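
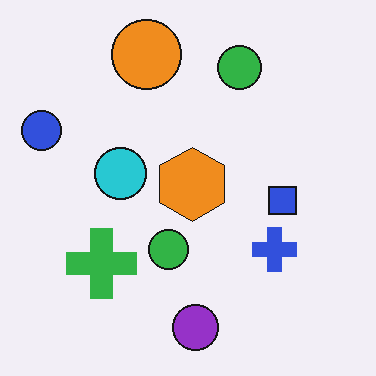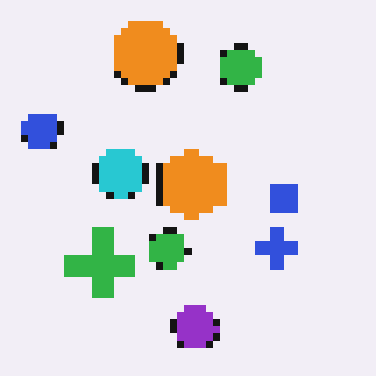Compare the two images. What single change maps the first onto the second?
The second image is the first pixelated into visible square blocks.

Shapes are reduced to large square blocks; fine edges and outlines are lost — a downscale-then-upscale (mosaic) effect.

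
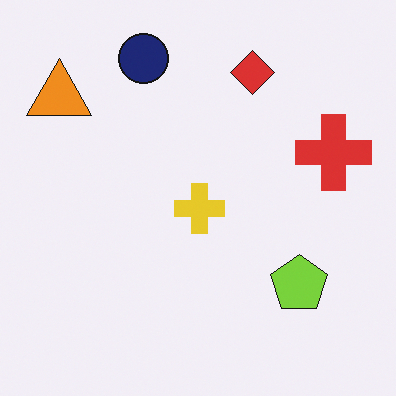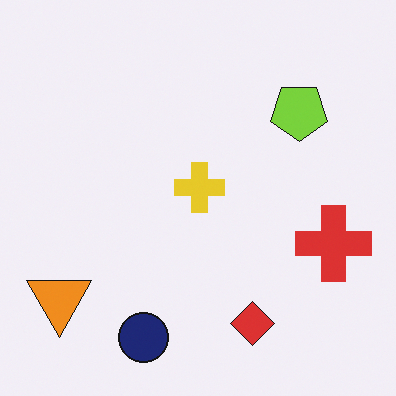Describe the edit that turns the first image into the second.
The image was flipped vertically (top ↔ bottom).

The navy circle is in the top of the first image and the bottom of the second — shapes on opposite sides of the horizontal midline have swapped in a mirror flip.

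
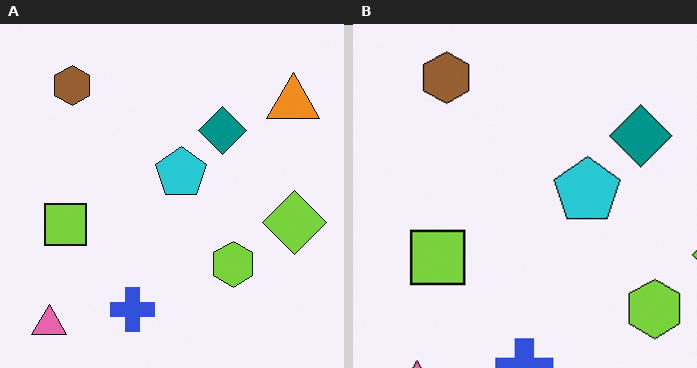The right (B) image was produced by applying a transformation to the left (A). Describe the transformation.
This is the original image cropped to a modestly smaller region and rescaled.

The visible shapes are larger and the field of view is narrower; shapes near the original edges may be partly or wholly outside the frame — a crop-and-rescale.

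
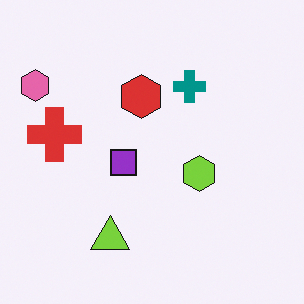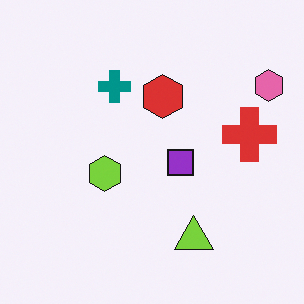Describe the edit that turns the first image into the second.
The image was flipped horizontally (left ↔ right).

The pink hexagon is in the top-left of the first image and the top-right of the second — shapes on opposite sides of the vertical midline have swapped in a mirror flip.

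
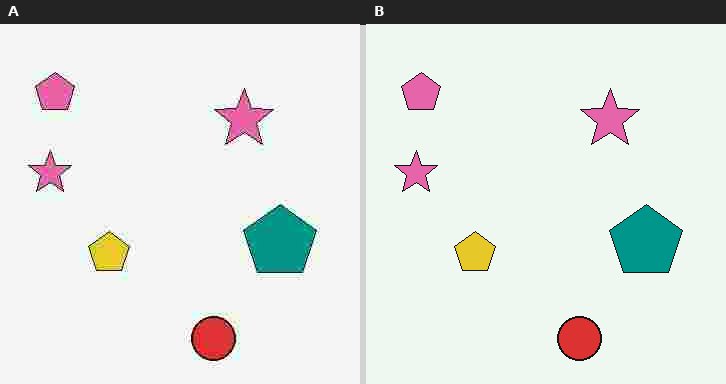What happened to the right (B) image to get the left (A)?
This is the original image degraded with heavy JPEG compression.

Blocky 8×8 compression artifacts appear around shape edges and the flat background shows ringing — characteristic JPEG degradation.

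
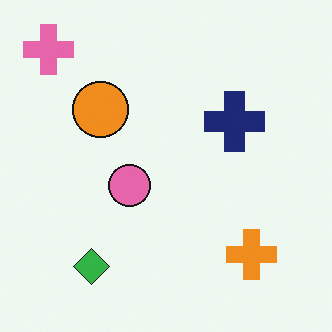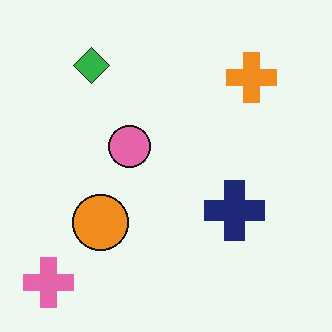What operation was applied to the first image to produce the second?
It was flipped vertically (top ↔ bottom).

The pink cross is in the top-left of the first image and the bottom-left of the second — shapes on opposite sides of the horizontal midline have swapped in a mirror flip.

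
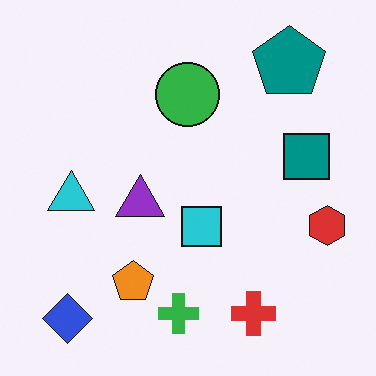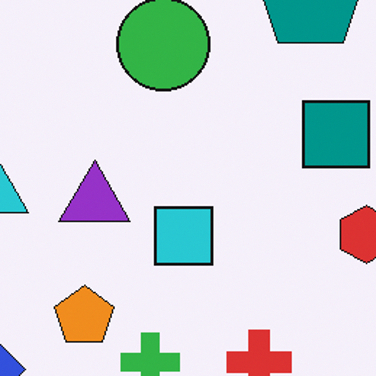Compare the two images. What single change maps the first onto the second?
This is the original image cropped to a modestly smaller region and rescaled.

The visible shapes are larger and the field of view is narrower; shapes near the original edges may be partly or wholly outside the frame — a crop-and-rescale.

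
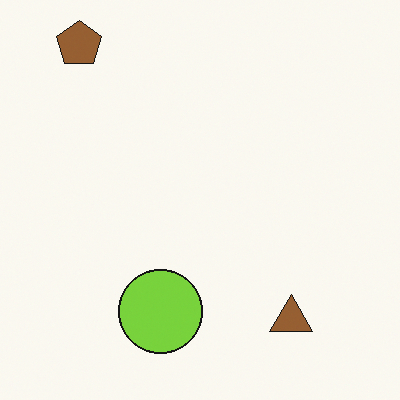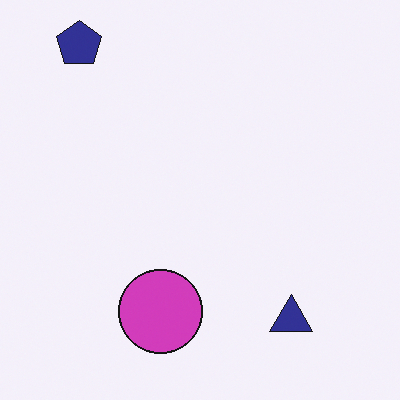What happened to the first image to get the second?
This is the original image hue-shifted through roughly half the color wheel.

Every shape's color has rotated by the same amount around the hue wheel — a uniform hue shift.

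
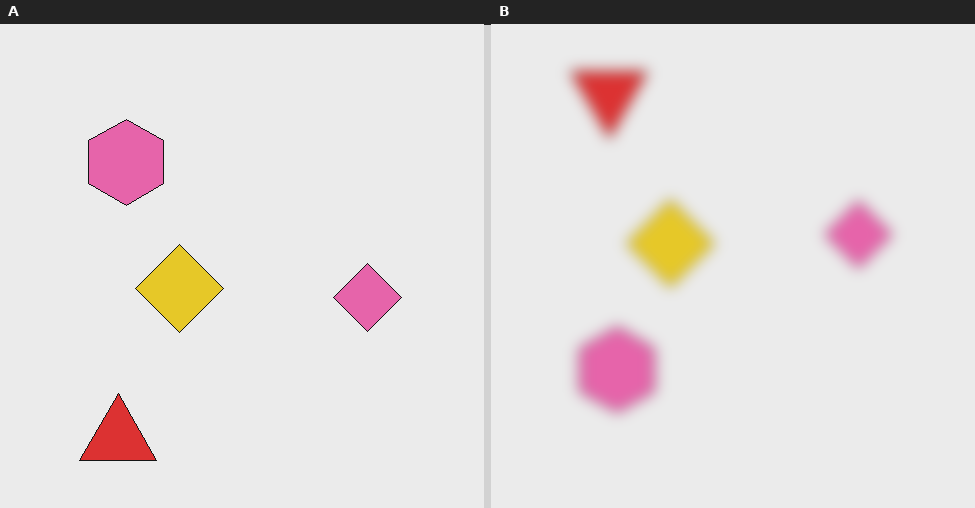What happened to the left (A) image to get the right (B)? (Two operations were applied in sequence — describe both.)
This is the original image flipped vertically (top ↔ bottom), then strongly gaussian-blurred.

The red triangle is in the bottom-left of the left (A) image and the top-left of the right (B) — shapes on opposite sides of the horizontal midline have swapped in a mirror flip. Shape edges and outlines are uniformly softened across the whole image.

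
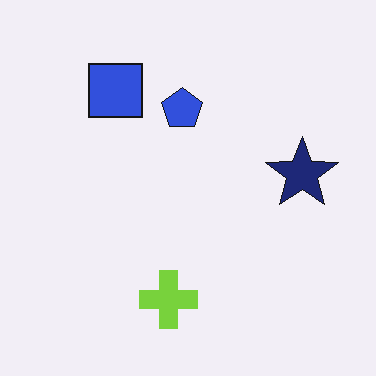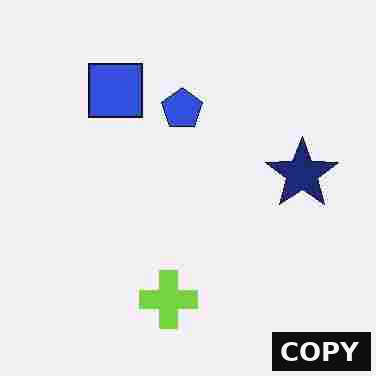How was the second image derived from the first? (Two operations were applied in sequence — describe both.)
It was heavily JPEG-compressed with obvious blocking artifacts, then watermarked with the text "COPY" in the lower-right corner.

Blocky 8×8 compression artifacts appear around shape edges and the flat background shows ringing — characteristic JPEG degradation. A dark label reading "COPY" appears in the lower-right corner.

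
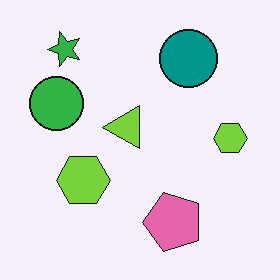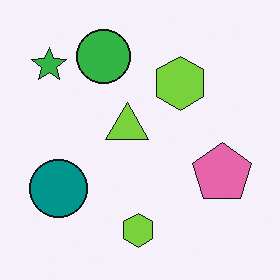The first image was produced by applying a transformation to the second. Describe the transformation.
Transposed (reflected across the top-left ↔ bottom-right diagonal).

Shapes have swapped their row and column positions — what was in the top-right is now in the bottom-left — a diagonal reflection.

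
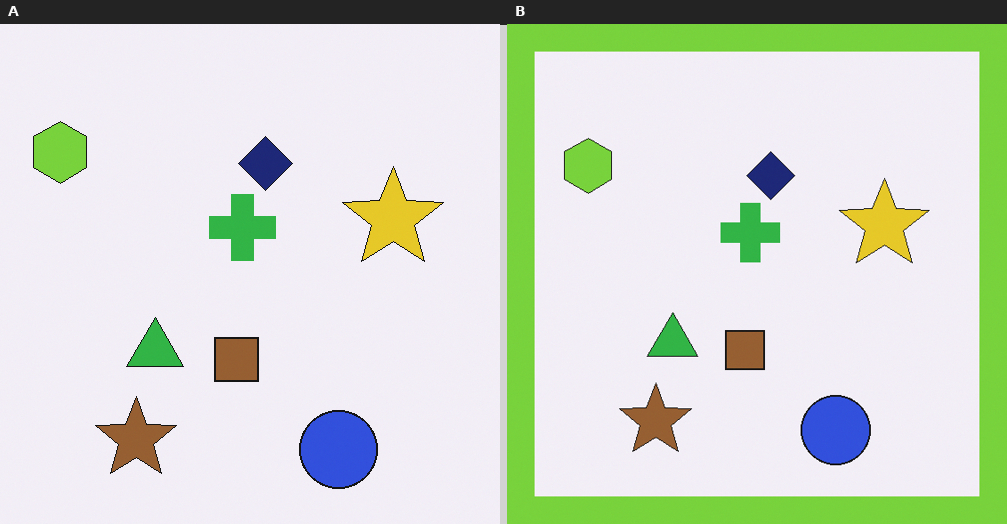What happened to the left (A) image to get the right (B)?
This is the original image framed with a lime border.

A solid lime frame runs around the edge of the right (B) image, with the content slightly shrunk inside it.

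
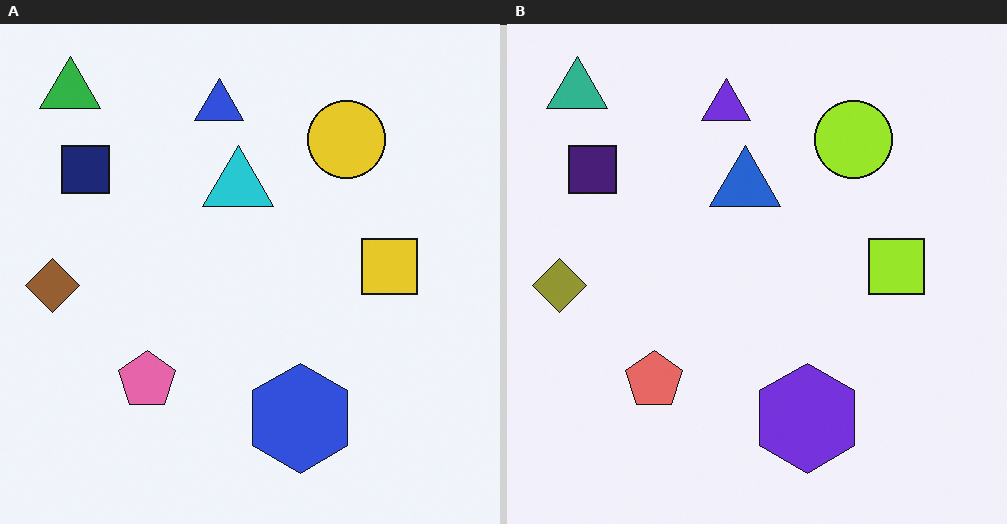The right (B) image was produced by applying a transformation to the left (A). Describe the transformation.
The transformation is: hue-shifted slightly.

Every shape's color has rotated by the same amount around the hue wheel — a uniform hue shift.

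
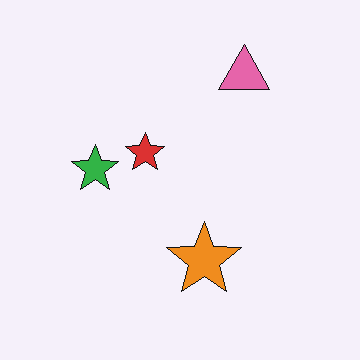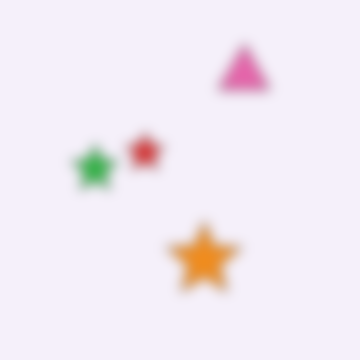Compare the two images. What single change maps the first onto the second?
Heavily blurred.

Shape edges and outlines are uniformly softened across the whole image.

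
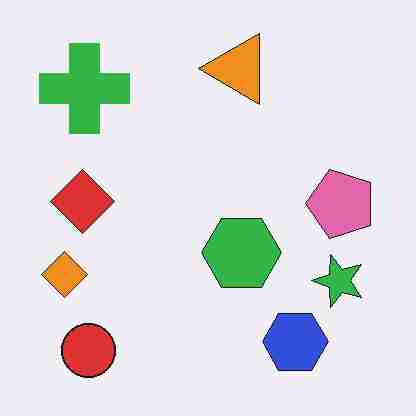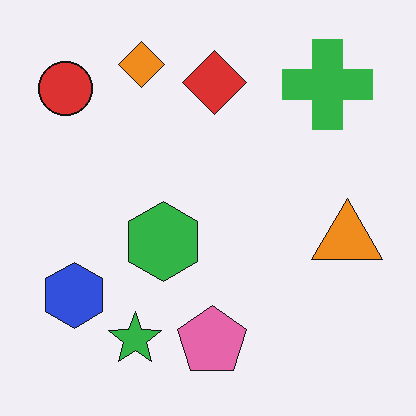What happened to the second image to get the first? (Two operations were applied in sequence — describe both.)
It was rotated 90° counter-clockwise, then degraded with heavy JPEG compression.

The red circle sits in the top-left of the second image and the bottom-left of the first — consistent with a whole-image 90° counter-clockwise rotation. Blocky 8×8 compression artifacts appear around shape edges and the flat background shows ringing — characteristic JPEG degradation.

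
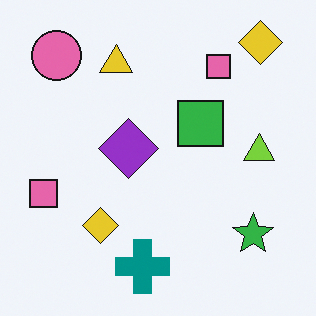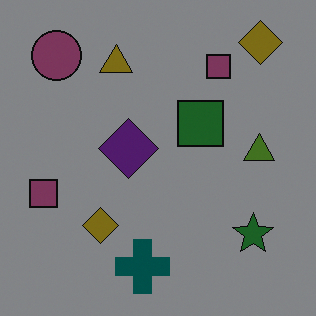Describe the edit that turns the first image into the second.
The transformation is: darkened a lot.

Every pixel — background and shapes alike — is uniformly darkened.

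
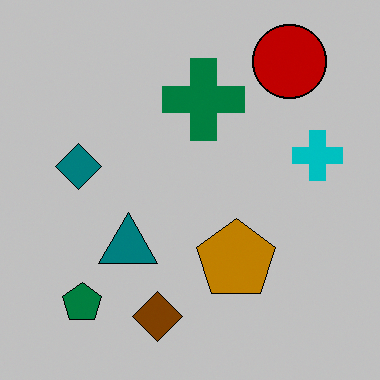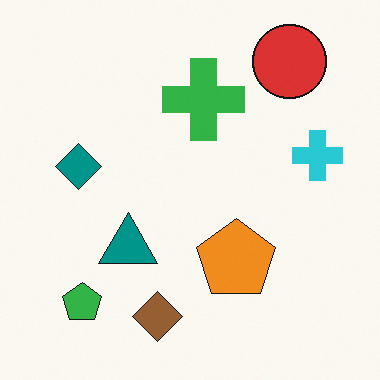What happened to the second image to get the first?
This is the original image aggressively posterized.

Each flat color has snapped to a coarser quantized level — most visibly, the near-white background has dropped to a flat grey.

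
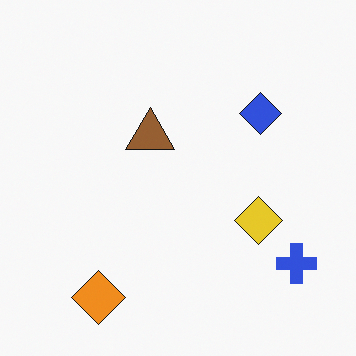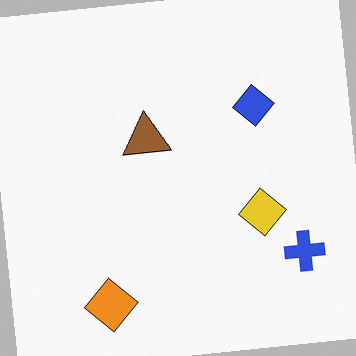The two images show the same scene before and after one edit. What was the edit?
The image was rotated counter-clockwise by a few degrees.

Every shape is tilted by the same angle and the image corners show triangular fill wedges — a whole-image rotation by a non-right angle.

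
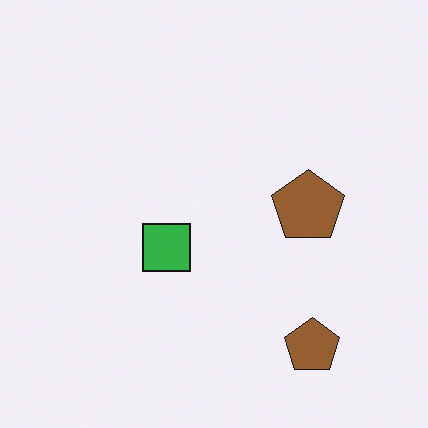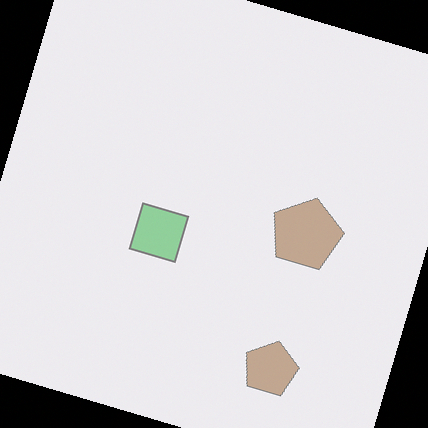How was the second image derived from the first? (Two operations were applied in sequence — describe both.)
The image was washed out (contrast reduced), then rotated clockwise by a clearly visible amount.

Tones are pushed toward mid-grey across the whole image — a global contrast change. Every shape is tilted by the same angle and the image corners show triangular fill wedges — a whole-image rotation by a non-right angle.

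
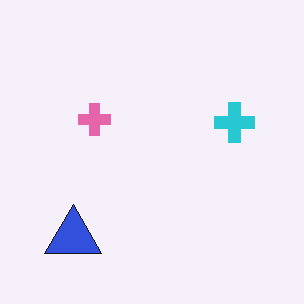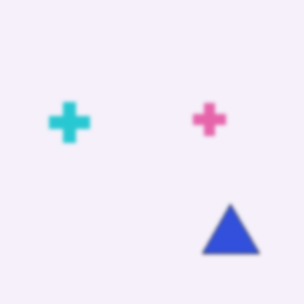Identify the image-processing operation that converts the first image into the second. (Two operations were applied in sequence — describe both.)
The second image is the first lightly blurred, then flipped horizontally (left ↔ right).

Shape edges and outlines are uniformly softened across the whole image. The cyan cross is in the right of the first image and the left of the second — shapes on opposite sides of the vertical midline have swapped in a mirror flip.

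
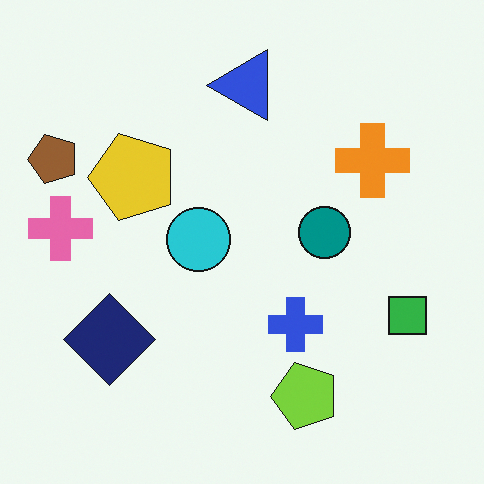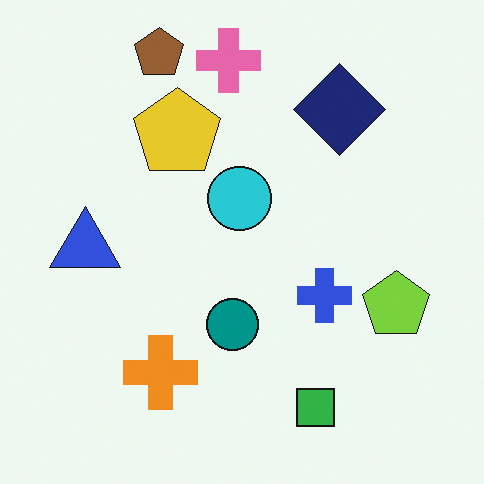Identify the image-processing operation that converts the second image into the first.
This is the original image transposed (reflected across the top-left ↔ bottom-right diagonal).

Shapes have swapped their row and column positions — what was in the top-right is now in the bottom-left — a diagonal reflection.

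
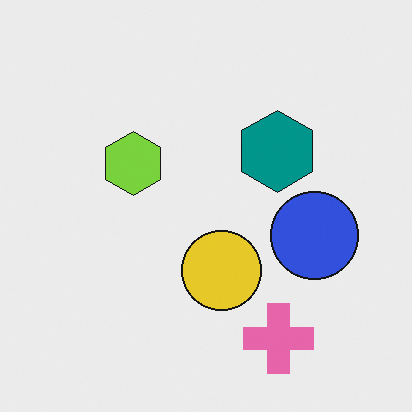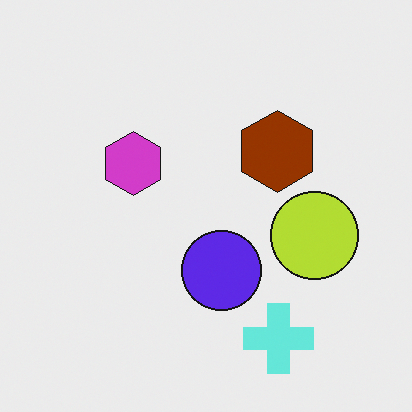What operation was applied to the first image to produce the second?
It was hue-shifted through roughly half the color wheel.

Every shape's color has rotated by the same amount around the hue wheel — a uniform hue shift.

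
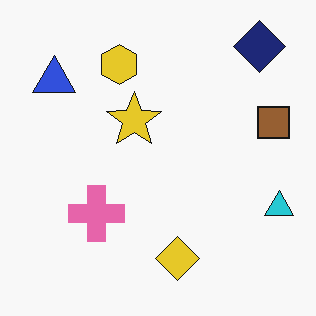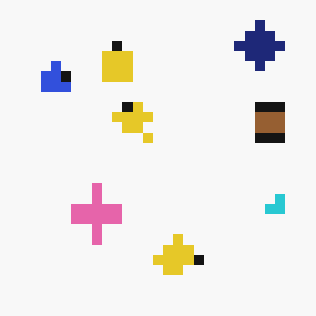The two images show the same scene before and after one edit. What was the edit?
The second image is the first coarsely pixelated.

Shapes are reduced to large square blocks; fine edges and outlines are lost — a downscale-then-upscale (mosaic) effect.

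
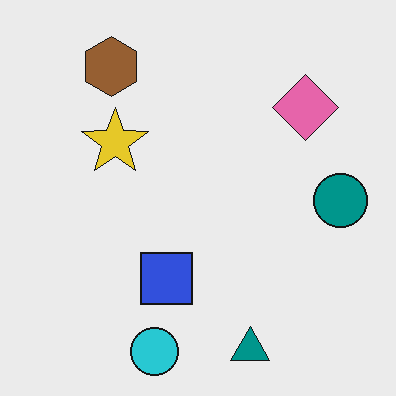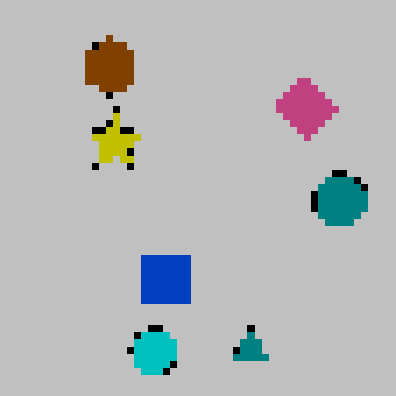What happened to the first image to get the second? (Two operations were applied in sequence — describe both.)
The image was moderately pixelated, then aggressively posterized.

Shapes are reduced to large square blocks; fine edges and outlines are lost — a downscale-then-upscale (mosaic) effect. Each flat color has snapped to a coarser quantized level — most visibly, the near-white background has dropped to a flat grey.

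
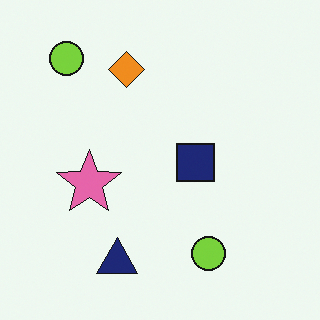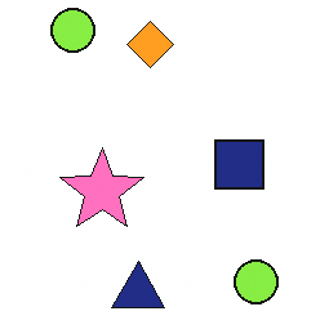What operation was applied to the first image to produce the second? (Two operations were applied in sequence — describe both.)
Cropped slightly and scaled back up, then slightly brightened.

The visible shapes are larger and the field of view is narrower; shapes near the original edges may be partly or wholly outside the frame — a crop-and-rescale. Every pixel — background and shapes alike — is uniformly brightened.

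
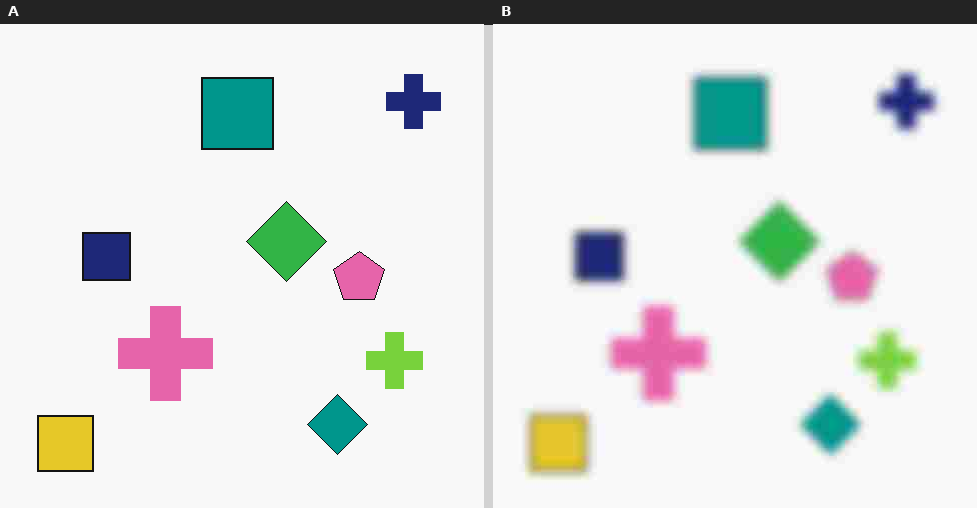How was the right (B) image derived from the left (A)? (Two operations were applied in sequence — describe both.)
It was noticeably gaussian-blurred, then degraded with heavy JPEG compression.

Shape edges and outlines are uniformly softened across the whole image. Blocky 8×8 compression artifacts appear around shape edges and the flat background shows ringing — characteristic JPEG degradation.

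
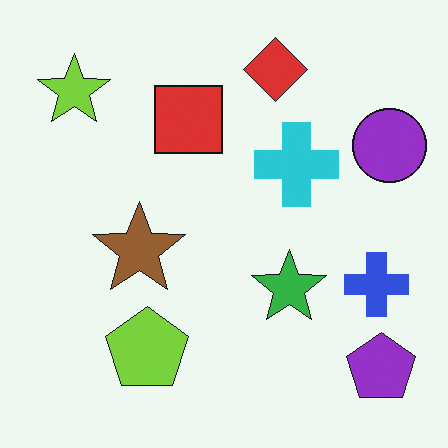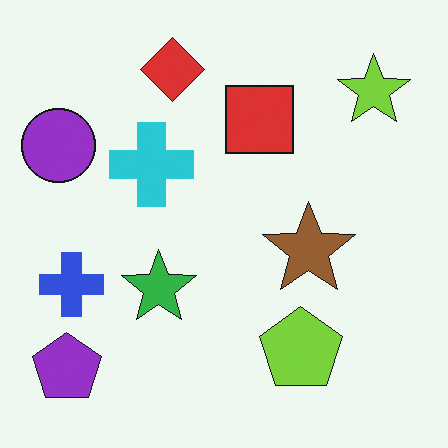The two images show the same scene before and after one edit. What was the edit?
It was flipped horizontally (left ↔ right).

The purple circle is in the top-right of the first image and the top-left of the second — shapes on opposite sides of the vertical midline have swapped in a mirror flip.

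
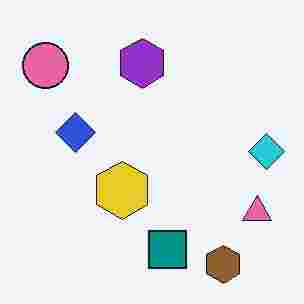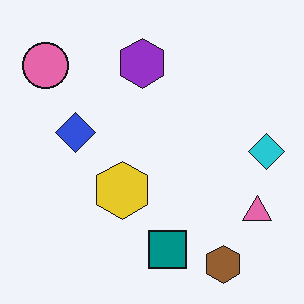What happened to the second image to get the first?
It was degraded with heavy JPEG compression.

Blocky 8×8 compression artifacts appear around shape edges and the flat background shows ringing — characteristic JPEG degradation.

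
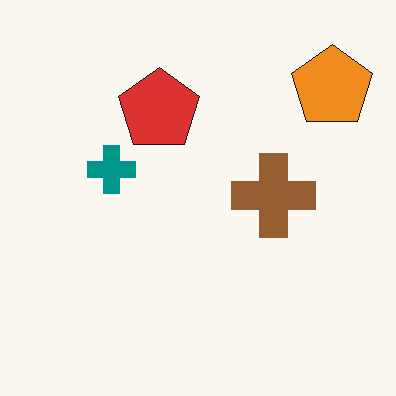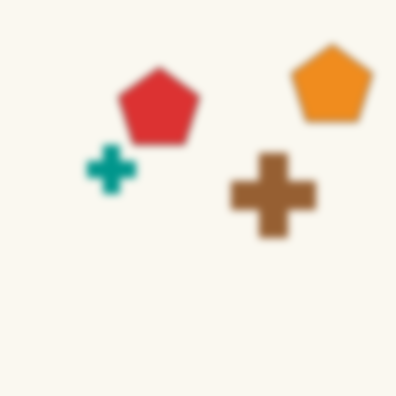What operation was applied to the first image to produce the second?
The transformation is: noticeably gaussian-blurred.

Shape edges and outlines are uniformly softened across the whole image.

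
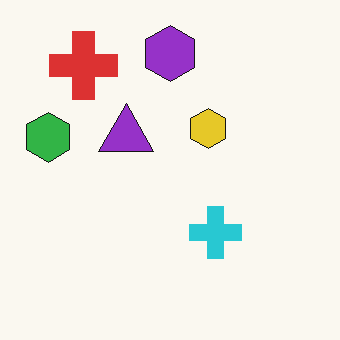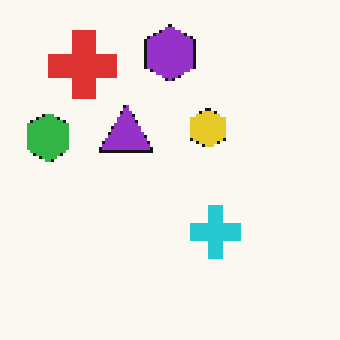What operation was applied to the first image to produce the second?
It was mildly pixelated.

Shapes are reduced to large square blocks; fine edges and outlines are lost — a downscale-then-upscale (mosaic) effect.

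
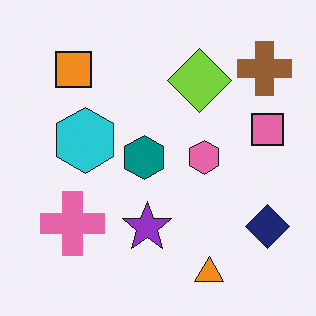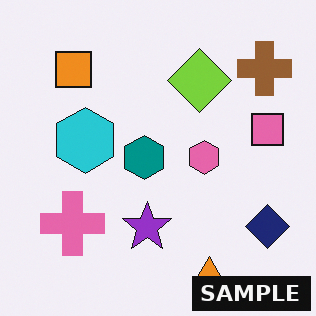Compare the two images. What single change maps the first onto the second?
The second image is the first watermarked with the text "SAMPLE" in the lower-right corner.

A dark label reading "SAMPLE" appears in the lower-right corner.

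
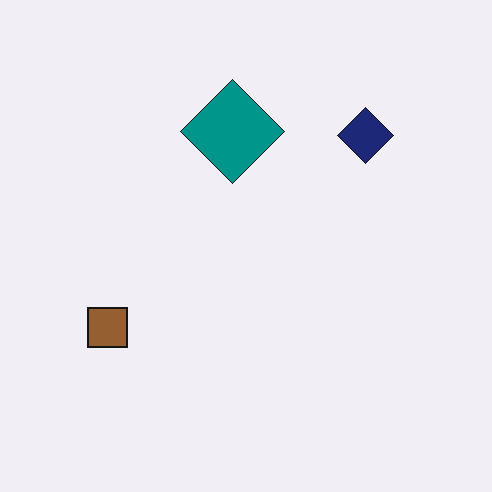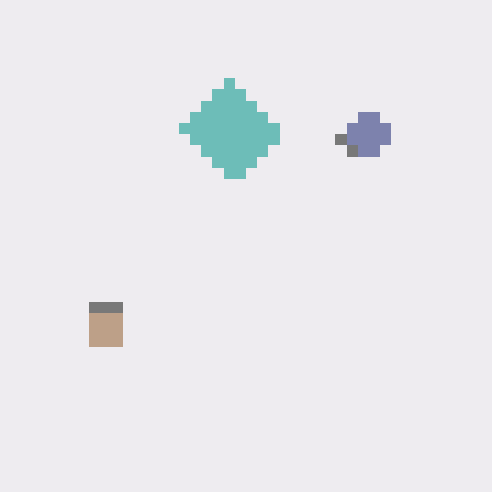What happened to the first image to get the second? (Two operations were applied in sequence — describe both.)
It was coarsely pixelated, then washed out (contrast reduced).

Shapes are reduced to large square blocks; fine edges and outlines are lost — a downscale-then-upscale (mosaic) effect. Tones are pushed toward mid-grey across the whole image — a global contrast change.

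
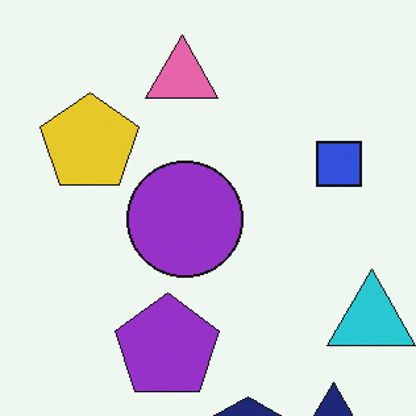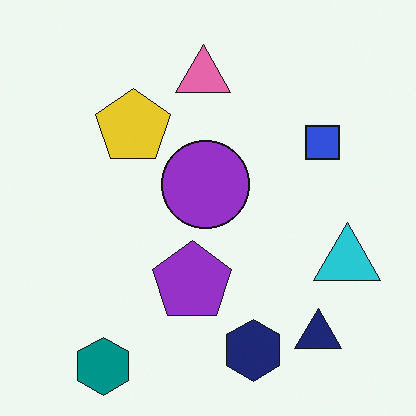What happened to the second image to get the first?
It was cropped to a modestly smaller region and rescaled.

The visible shapes are larger and the field of view is narrower; shapes near the original edges may be partly or wholly outside the frame — a crop-and-rescale.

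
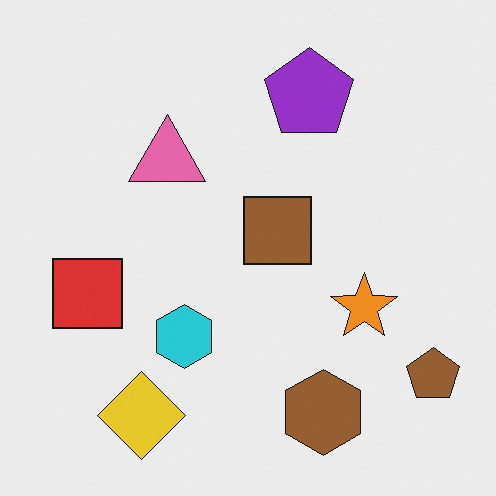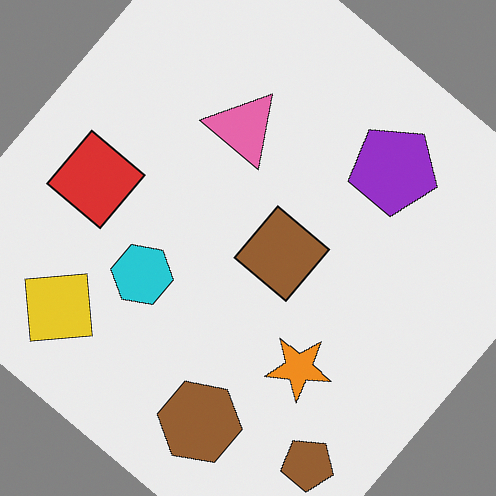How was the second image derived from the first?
It was rotated clockwise by a large amount — several tens of degrees.

Every shape is tilted by the same angle and the image corners show triangular fill wedges — a whole-image rotation by a non-right angle.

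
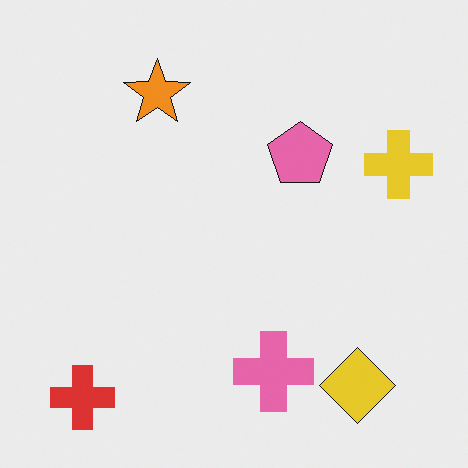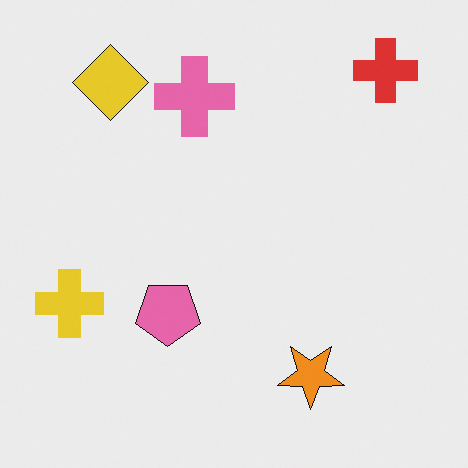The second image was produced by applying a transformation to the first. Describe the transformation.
The second image is the first rotated 180°.

The red cross sits in the bottom-left of the first image and the top-right of the second — consistent with a whole-image 180° rotation.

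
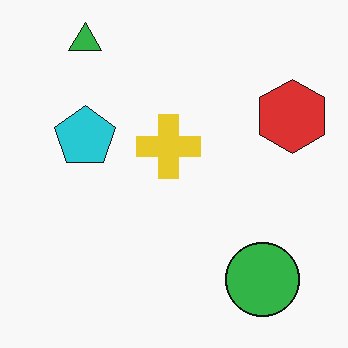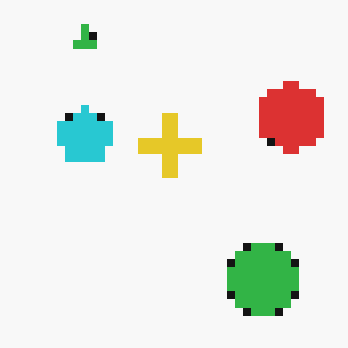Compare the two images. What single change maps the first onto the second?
Pixelated into visible square blocks.

Shapes are reduced to large square blocks; fine edges and outlines are lost — a downscale-then-upscale (mosaic) effect.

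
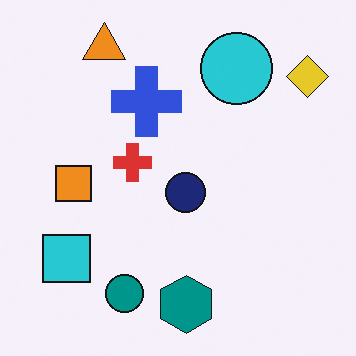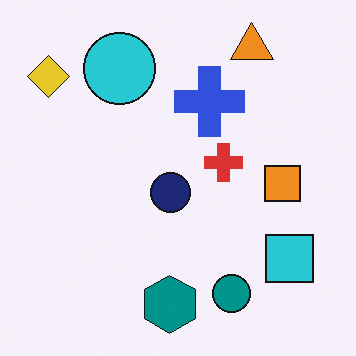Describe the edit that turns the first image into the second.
Flipped horizontally (left ↔ right).

The yellow diamond is in the top-right of the first image and the top-left of the second — shapes on opposite sides of the vertical midline have swapped in a mirror flip.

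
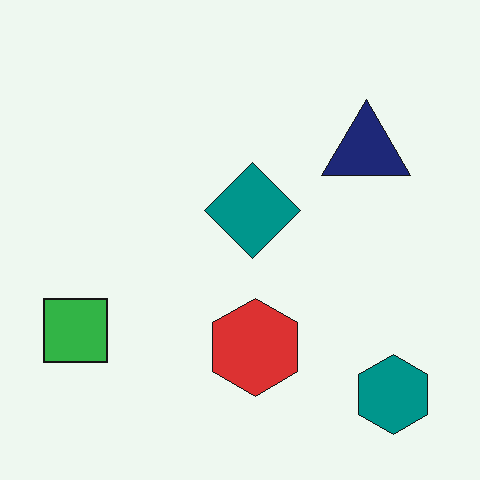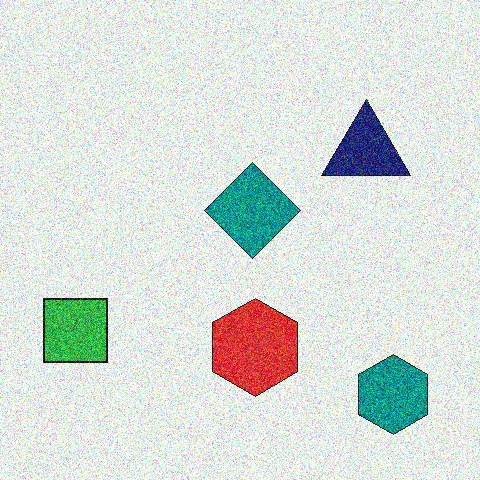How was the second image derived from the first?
Degraded with a thick layer of grain.

Random speckle covers the whole image, including the flat background.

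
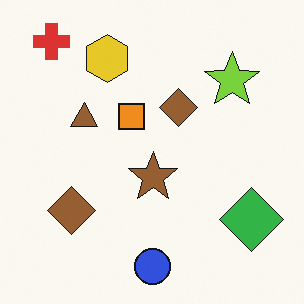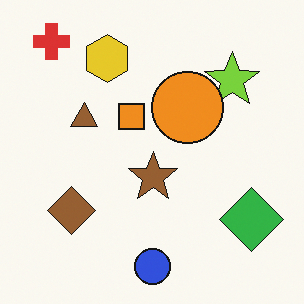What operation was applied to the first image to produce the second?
It was overlaid with an additional orange circle.

An orange circle appears in the second image that is absent from the first.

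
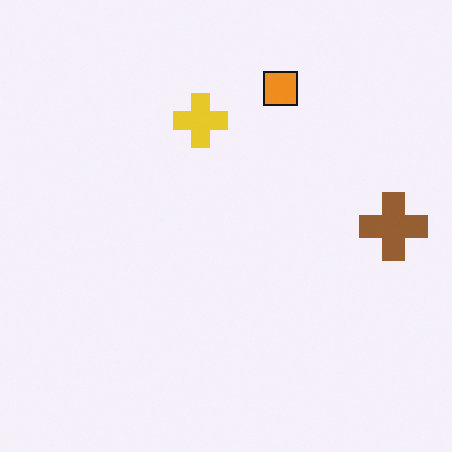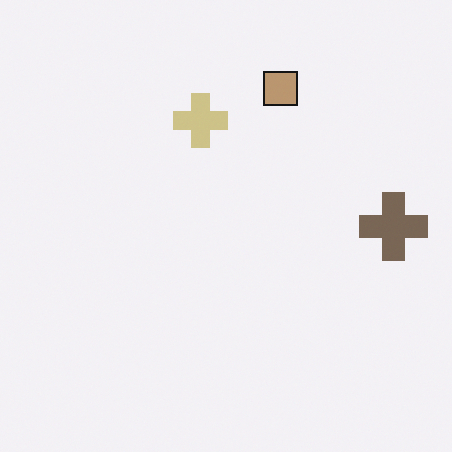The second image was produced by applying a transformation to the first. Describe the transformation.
Made much more muted (saturation change).

All colors are more muted and greyish — a global saturation change.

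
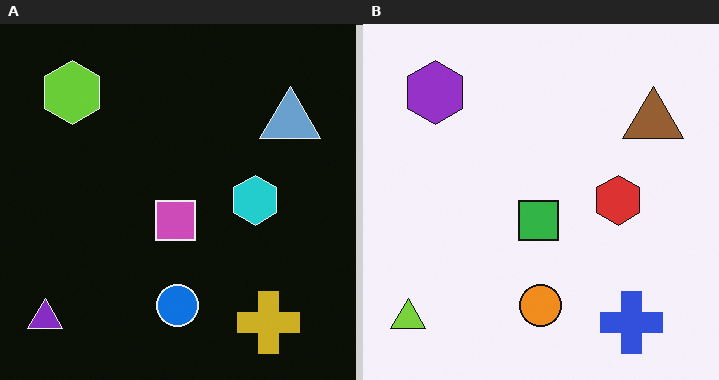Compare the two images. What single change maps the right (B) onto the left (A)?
The transformation is: color-inverted (negative).

The light background has become dark and every shape's color is its complement — a photographic negative.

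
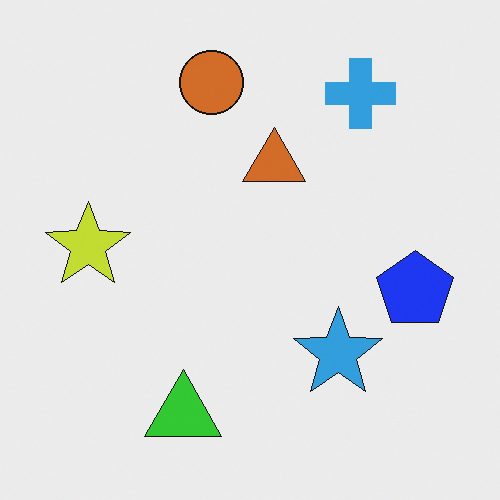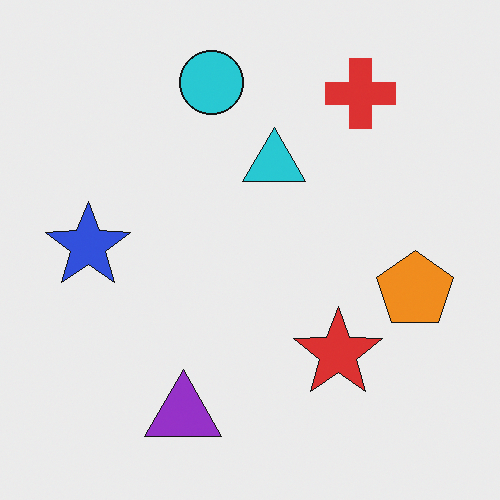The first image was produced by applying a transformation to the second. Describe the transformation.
It was hue-shifted by a large amount.

Every shape's color has rotated by the same amount around the hue wheel — a uniform hue shift.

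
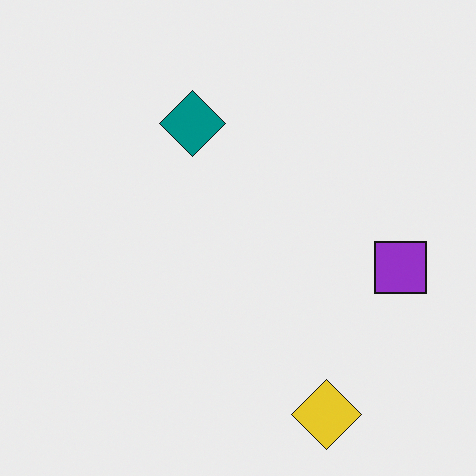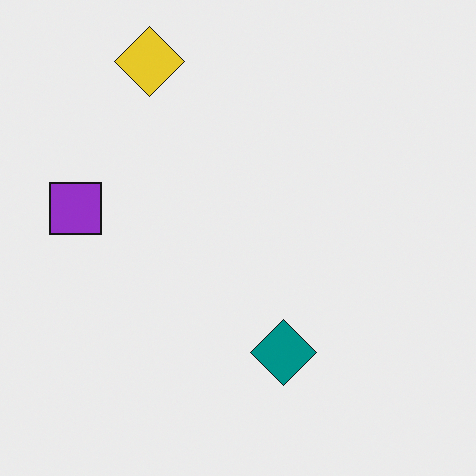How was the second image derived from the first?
It was rotated 180°.

The yellow diamond sits in the bottom-right of the first image and the top-left of the second — consistent with a whole-image 180° rotation.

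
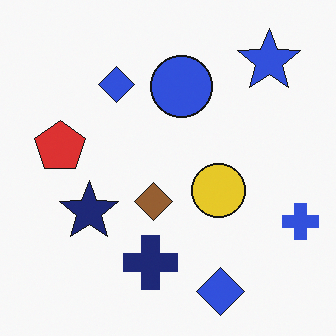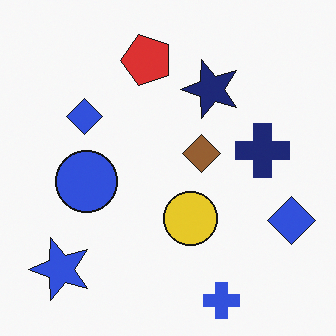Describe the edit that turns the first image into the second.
The image was transposed (reflected across the top-left ↔ bottom-right diagonal).

Shapes have swapped their row and column positions — what was in the top-right is now in the bottom-left — a diagonal reflection.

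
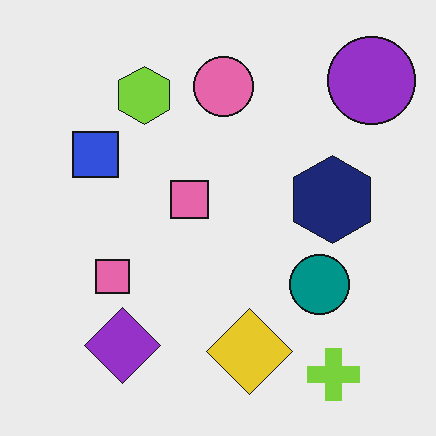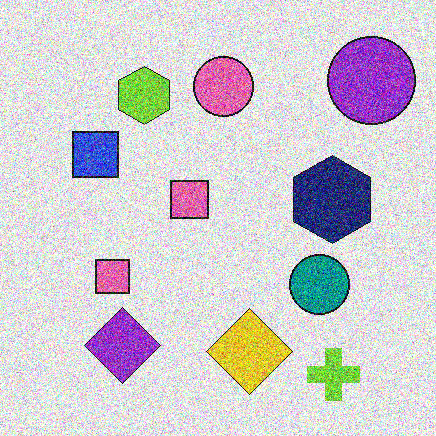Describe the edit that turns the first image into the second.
The second image is the first degraded with strong gaussian noise.

Random speckle covers the whole image, including the flat background.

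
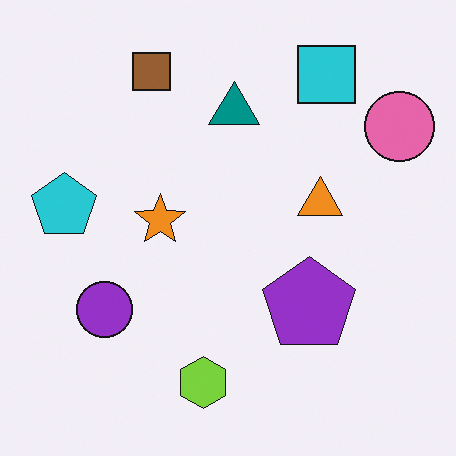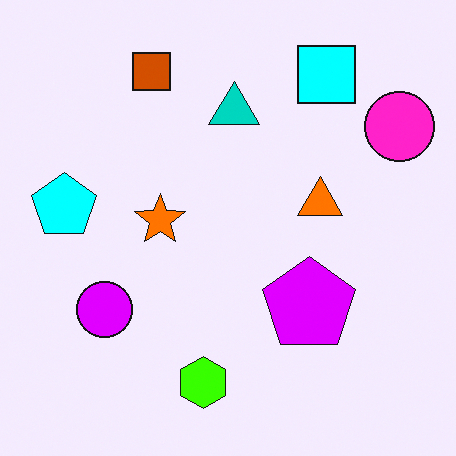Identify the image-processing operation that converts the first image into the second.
The image was heavily oversaturated.

All colors are more vivid — a global saturation change.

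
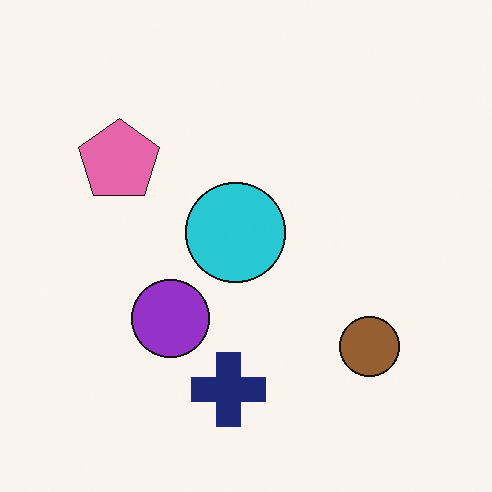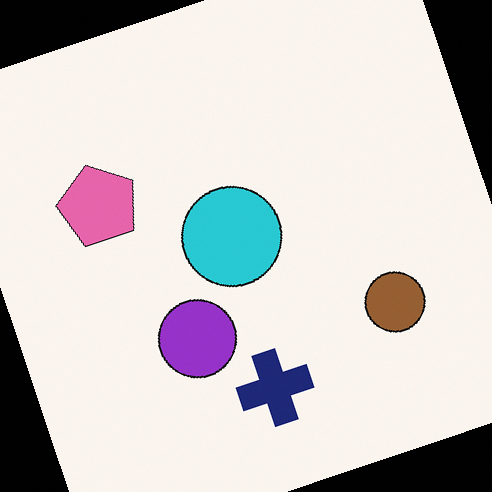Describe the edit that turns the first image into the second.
Rotated counter-clockwise by a clearly visible amount.

Every shape is tilted by the same angle and the image corners show triangular fill wedges — a whole-image rotation by a non-right angle.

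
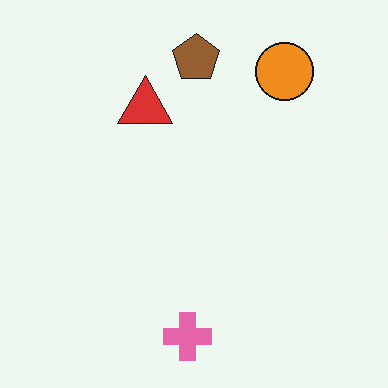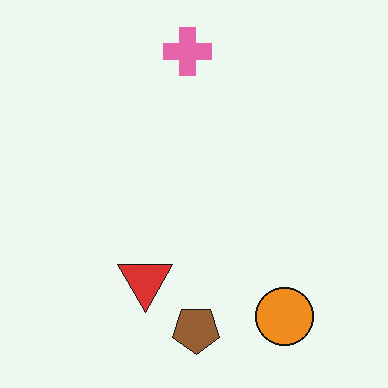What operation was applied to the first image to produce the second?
The transformation is: flipped vertically (top ↔ bottom).

The pink cross is in the bottom of the first image and the top of the second — shapes on opposite sides of the horizontal midline have swapped in a mirror flip.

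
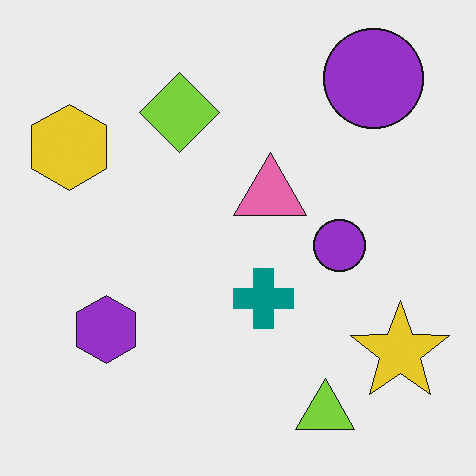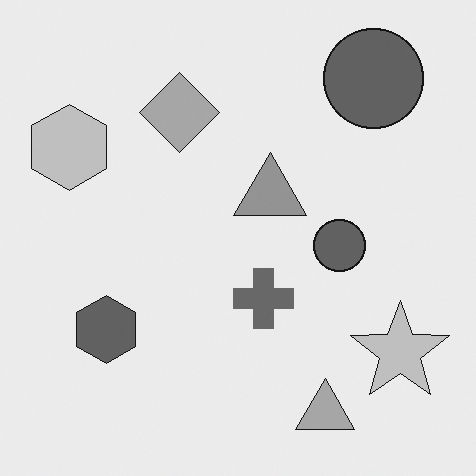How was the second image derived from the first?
This is the original image converted to grayscale.

All color is removed — every shape is now a shade of grey.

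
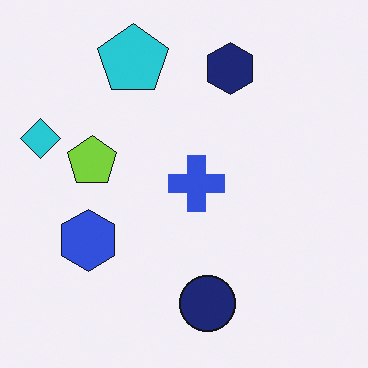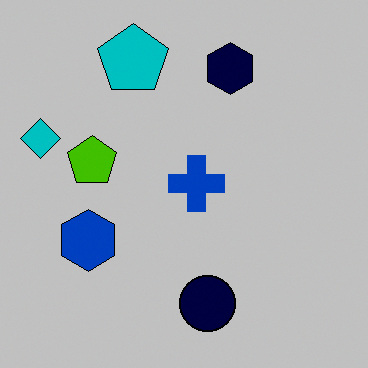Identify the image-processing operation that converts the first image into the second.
This is the original image heavily posterized to just a handful of flat colors.

Each flat color has snapped to a coarser quantized level — most visibly, the near-white background has dropped to a flat grey.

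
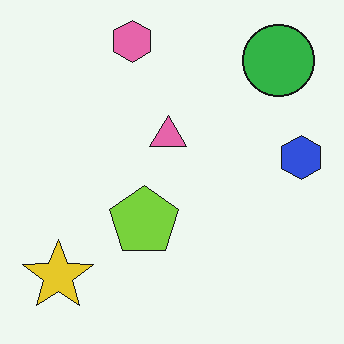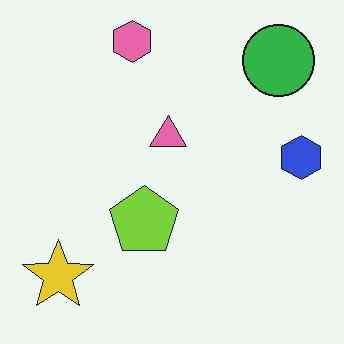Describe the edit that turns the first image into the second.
It was JPEG-compressed with visible artifacts.

Blocky 8×8 compression artifacts appear around shape edges and the flat background shows ringing — characteristic JPEG degradation.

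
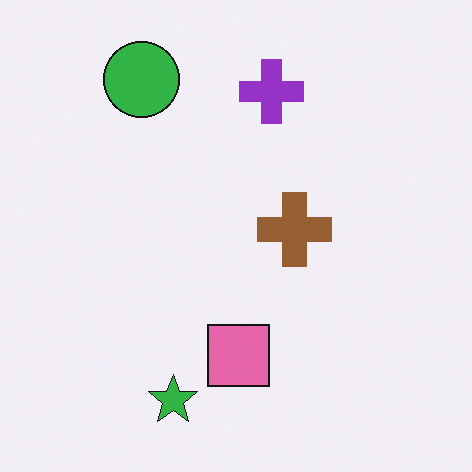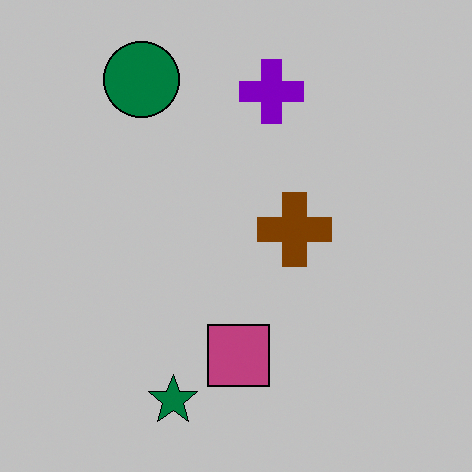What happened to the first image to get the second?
The transformation is: aggressively posterized.

Each flat color has snapped to a coarser quantized level — most visibly, the near-white background has dropped to a flat grey.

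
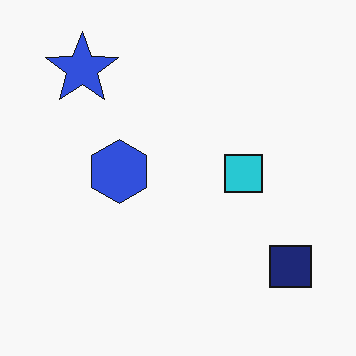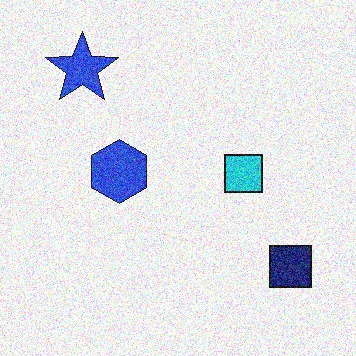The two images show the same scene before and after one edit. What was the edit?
The image was degraded with a thick layer of grain.

Random speckle covers the whole image, including the flat background.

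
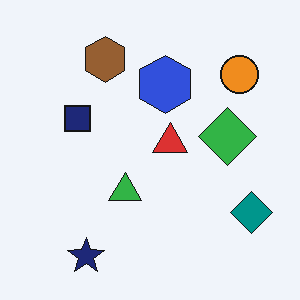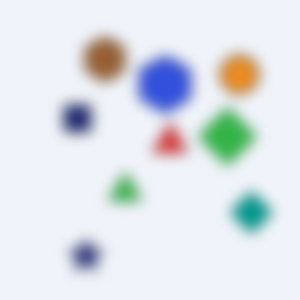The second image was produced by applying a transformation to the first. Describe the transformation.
This is the original image strongly gaussian-blurred.

Shape edges and outlines are uniformly softened across the whole image.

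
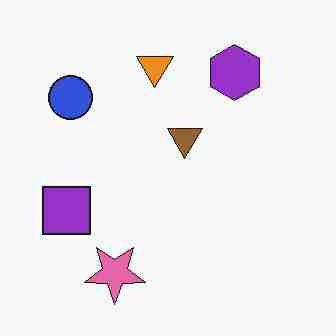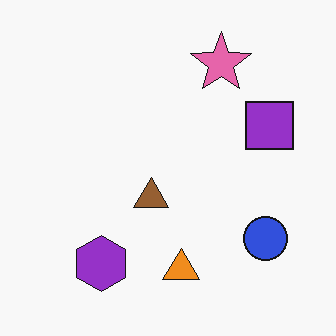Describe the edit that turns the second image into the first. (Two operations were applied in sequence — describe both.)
The transformation is: degraded with heavy JPEG compression, then rotated 180°.

Blocky 8×8 compression artifacts appear around shape edges and the flat background shows ringing — characteristic JPEG degradation. The blue circle sits in the bottom-right of the second image and the top-left of the first — consistent with a whole-image 180° rotation.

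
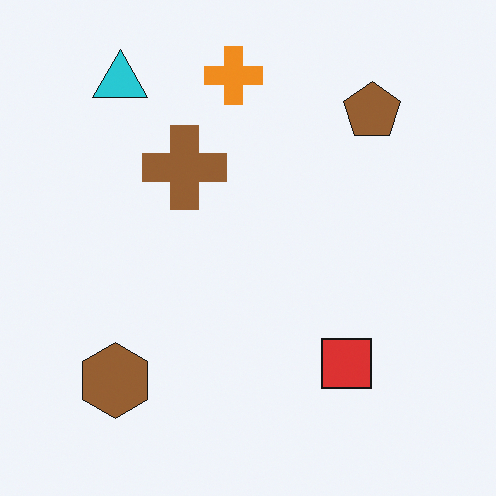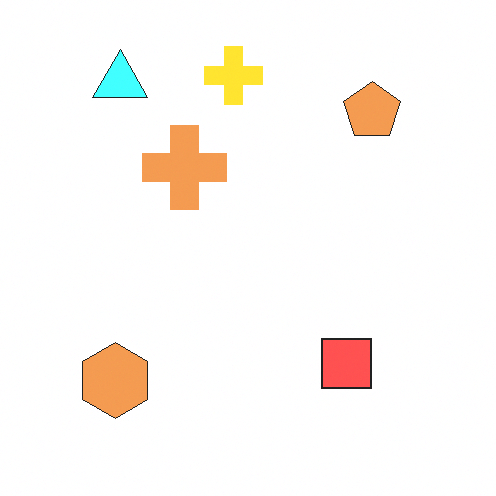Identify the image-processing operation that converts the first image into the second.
The second image is the first brightened a lot.

Every pixel — background and shapes alike — is uniformly brightened.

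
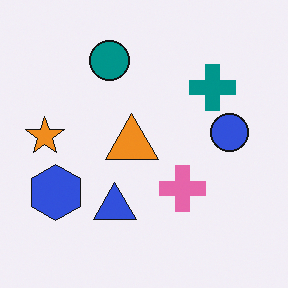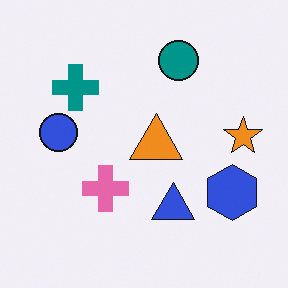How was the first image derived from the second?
Flipped horizontally (left ↔ right).

The orange star is in the right of the second image and the left of the first — shapes on opposite sides of the vertical midline have swapped in a mirror flip.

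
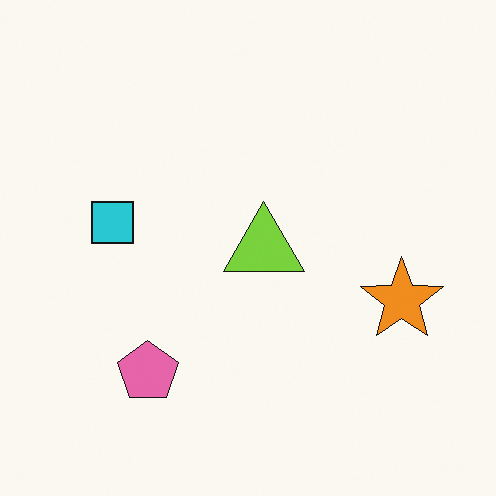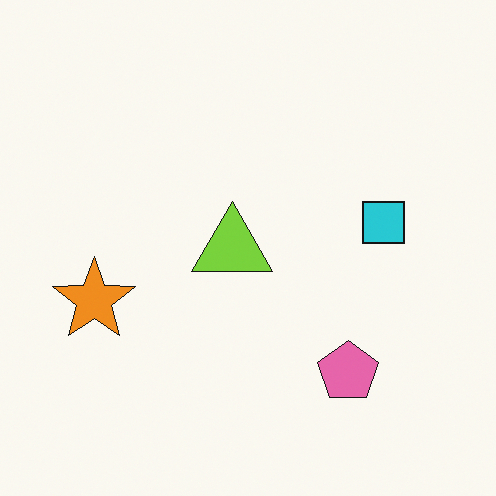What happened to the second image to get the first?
The image was flipped horizontally (left ↔ right).

The orange star is in the left of the second image and the right of the first — shapes on opposite sides of the vertical midline have swapped in a mirror flip.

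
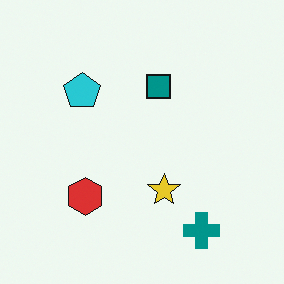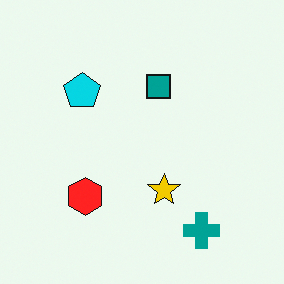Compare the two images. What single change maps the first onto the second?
It was slightly oversaturated.

All colors are more vivid — a global saturation change.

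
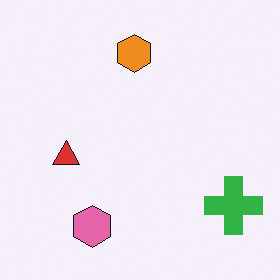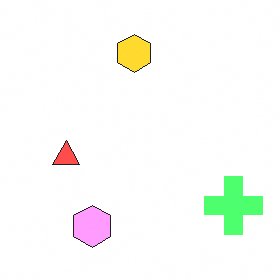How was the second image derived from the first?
Substantially brightened.

Every pixel — background and shapes alike — is uniformly brightened.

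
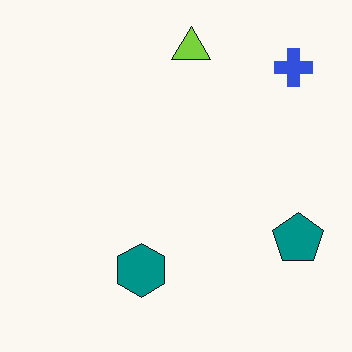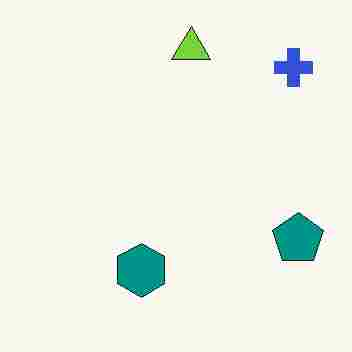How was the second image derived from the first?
The transformation is: degraded with heavy JPEG compression.

Blocky 8×8 compression artifacts appear around shape edges and the flat background shows ringing — characteristic JPEG degradation.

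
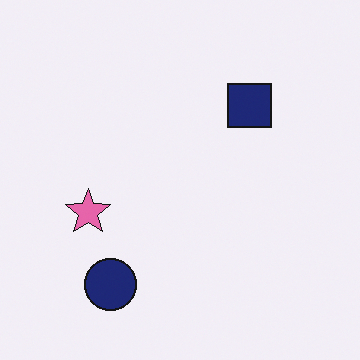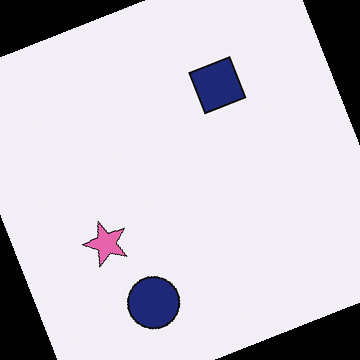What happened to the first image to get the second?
The second image is the first rotated counter-clockwise by a moderate amount.

Every shape is tilted by the same angle and the image corners show triangular fill wedges — a whole-image rotation by a non-right angle.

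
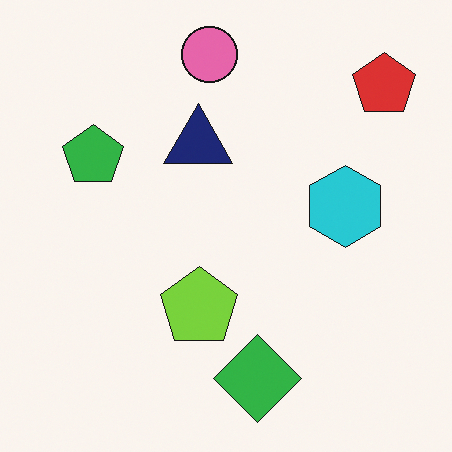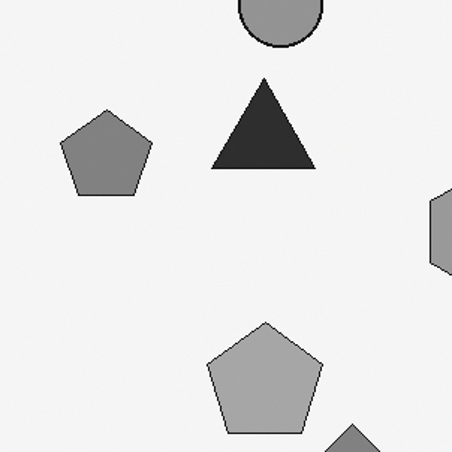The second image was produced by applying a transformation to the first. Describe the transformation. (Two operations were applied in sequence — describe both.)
The transformation is: converted to grayscale, then cropped slightly and scaled back up.

All color is removed — every shape is now a shade of grey. The visible shapes are larger and the field of view is narrower; shapes near the original edges may be partly or wholly outside the frame — a crop-and-rescale.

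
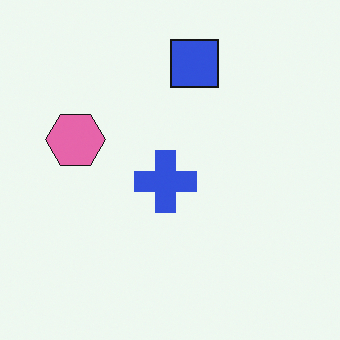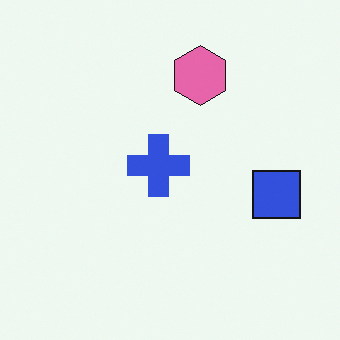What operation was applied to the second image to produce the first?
This is the original image rotated 90° counter-clockwise.

The blue square sits in the right of the second image and the top of the first — consistent with a whole-image 90° counter-clockwise rotation.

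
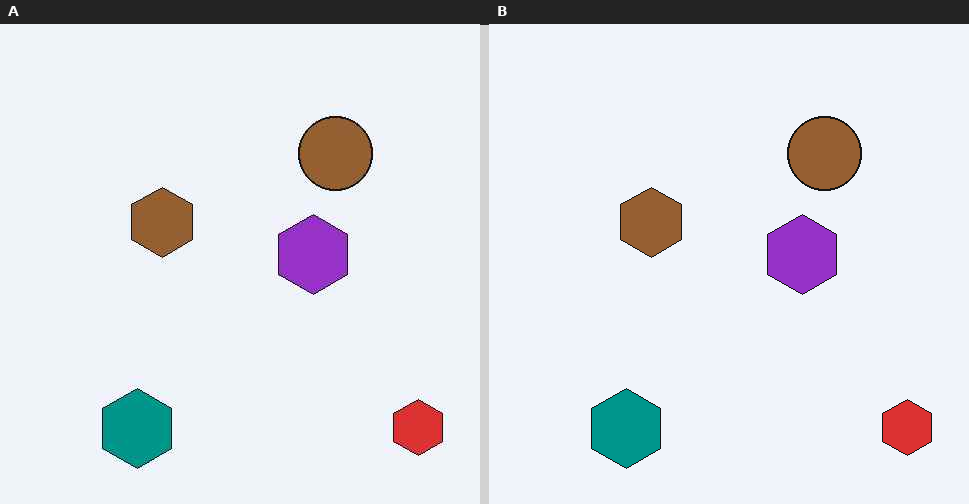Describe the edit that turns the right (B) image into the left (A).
The transformation is: JPEG-compressed with visible artifacts.

Blocky 8×8 compression artifacts appear around shape edges and the flat background shows ringing — characteristic JPEG degradation.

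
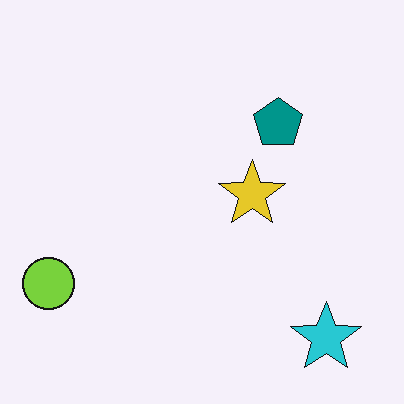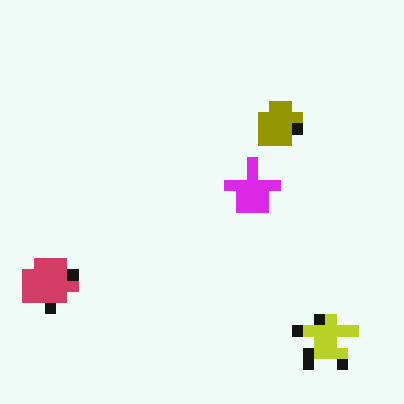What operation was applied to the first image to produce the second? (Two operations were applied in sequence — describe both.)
Hue-shifted by a large amount, then coarsely pixelated.

Every shape's color has rotated by the same amount around the hue wheel — a uniform hue shift. Shapes are reduced to large square blocks; fine edges and outlines are lost — a downscale-then-upscale (mosaic) effect.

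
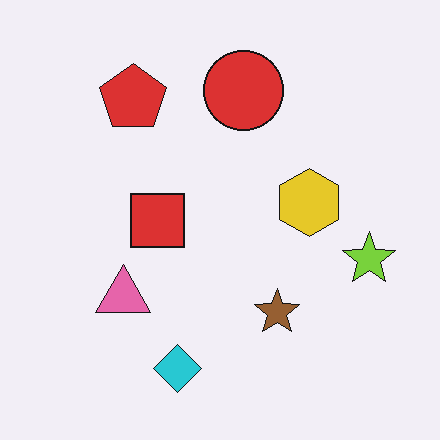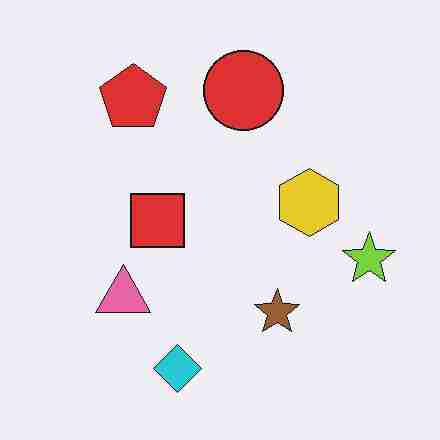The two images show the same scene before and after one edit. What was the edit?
Heavily JPEG-compressed with obvious blocking artifacts.

Blocky 8×8 compression artifacts appear around shape edges and the flat background shows ringing — characteristic JPEG degradation.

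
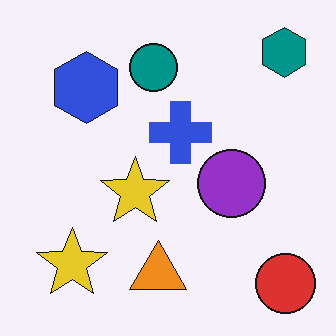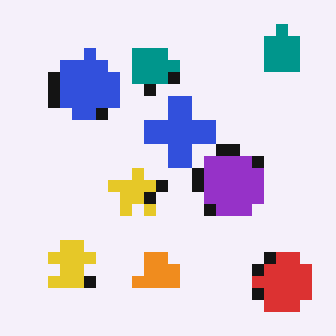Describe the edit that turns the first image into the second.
The transformation is: heavily pixelated into large blocks.

Shapes are reduced to large square blocks; fine edges and outlines are lost — a downscale-then-upscale (mosaic) effect.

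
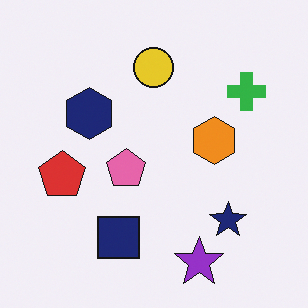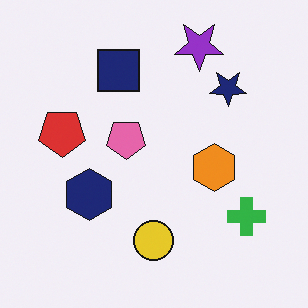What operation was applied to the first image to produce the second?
It was flipped vertically (top ↔ bottom).

The purple star is in the bottom of the first image and the top of the second — shapes on opposite sides of the horizontal midline have swapped in a mirror flip.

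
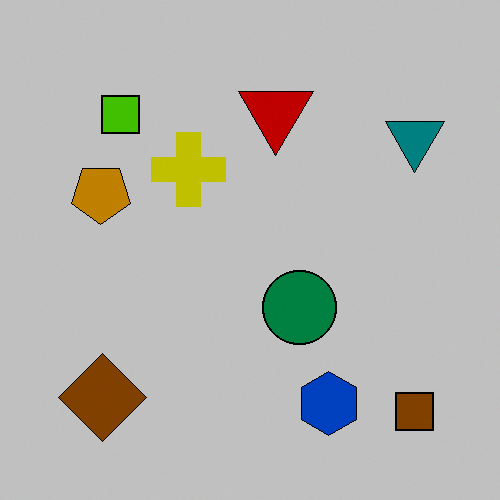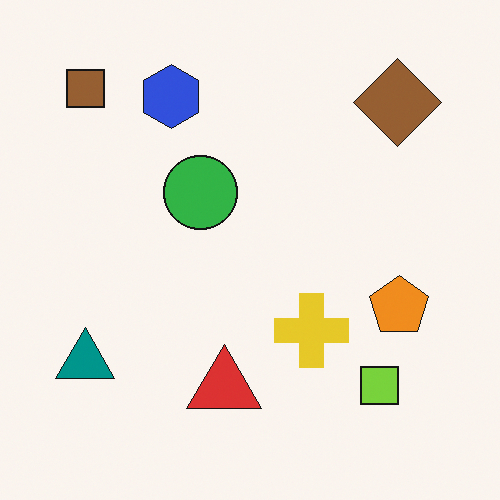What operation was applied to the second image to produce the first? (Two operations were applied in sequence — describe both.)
The first image is the second aggressively posterized, then rotated 180°.

Each flat color has snapped to a coarser quantized level — most visibly, the near-white background has dropped to a flat grey. The brown square sits in the top-left of the second image and the bottom-right of the first — consistent with a whole-image 180° rotation.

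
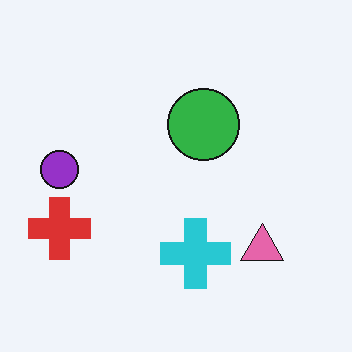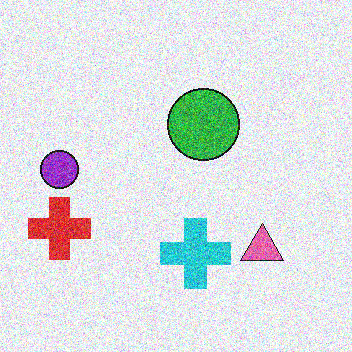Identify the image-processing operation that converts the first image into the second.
The image was degraded with a thick layer of grain.

Random speckle covers the whole image, including the flat background.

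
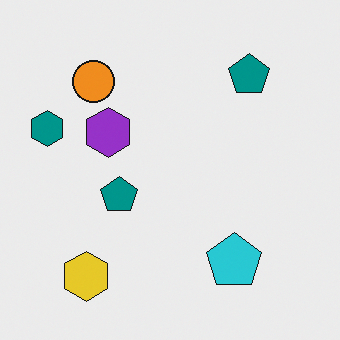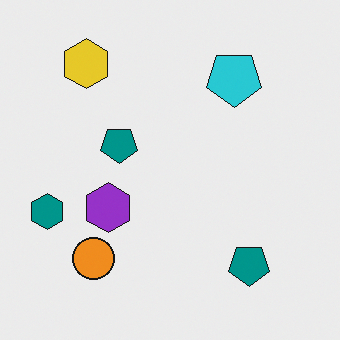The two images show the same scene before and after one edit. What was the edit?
This is the original image flipped vertically (top ↔ bottom).

The yellow hexagon is in the bottom-left of the first image and the top-left of the second — shapes on opposite sides of the horizontal midline have swapped in a mirror flip.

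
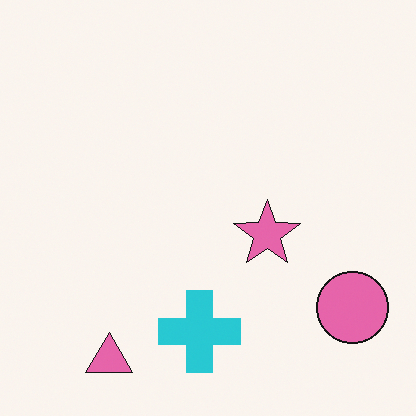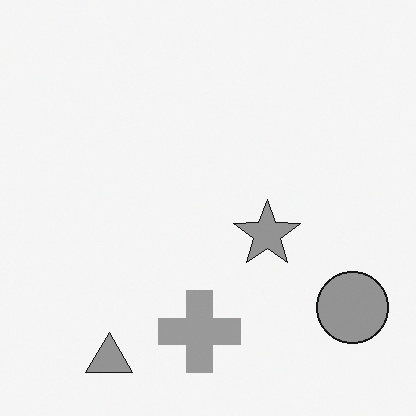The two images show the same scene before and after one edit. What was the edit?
It was converted to grayscale.

All color is removed — every shape is now a shade of grey.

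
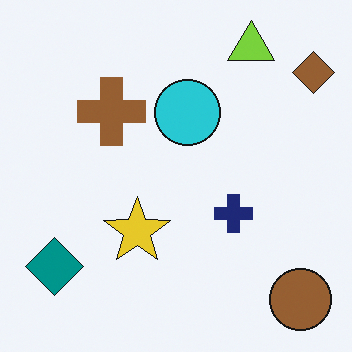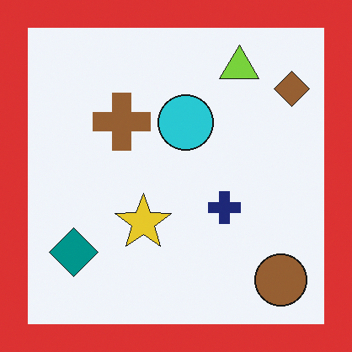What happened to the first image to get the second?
The second image is the first framed with a red border.

A solid red frame runs around the edge of the second image, with the content slightly shrunk inside it.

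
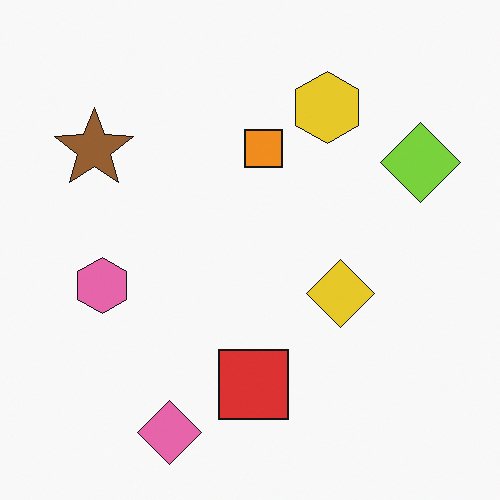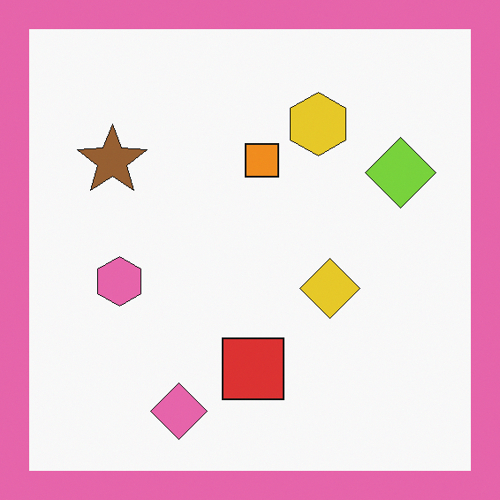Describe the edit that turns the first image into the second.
The second image is the first framed with a pink border.

A solid pink frame runs around the edge of the second image, with the content slightly shrunk inside it.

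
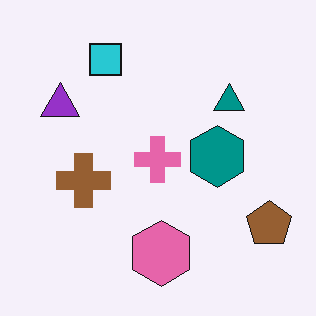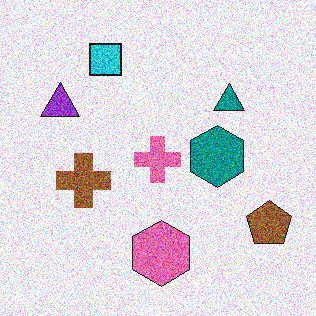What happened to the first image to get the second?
The transformation is: degraded with a thick layer of grain.

Random speckle covers the whole image, including the flat background.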